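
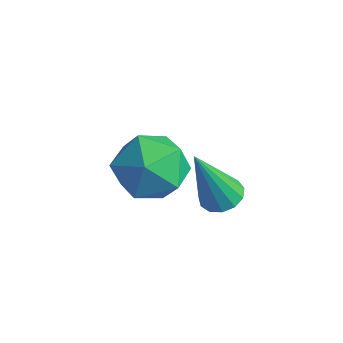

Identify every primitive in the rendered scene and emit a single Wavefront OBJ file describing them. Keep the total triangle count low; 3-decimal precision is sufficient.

v -4.548 1.08 -0.574
v -3.959 1.688 -1.392
v -2.901 0.432 0.132
v -2.312 1.04 -0.686
v -2.878 1.609 0.176
v -3.896 2.009 -0.261
v -2.964 0.111 -0.999
v -3.982 0.511 -1.436
v -2.979 1.089 -1.655
v -2.927 2.015 -0.929
v -3.933 0.105 -0.331
v -3.881 1.031 0.395
v -0.897 1.233 -0.045
v -0.347 1.452 0.1
v -1.103 0.487 1.865
v -0.572 1.701 0.173
v -0.901 1.801 0.177
v -1.228 1.721 0.11
v -1.451 1.486 -0.006
v -1.497 1.17 -0.134
v -1.353 0.875 -0.234
v -1.064 0.693 -0.274
v -0.722 0.682 -0.241
v -0.436 0.847 -0.146
v -0.296 1.134 -0.019
f 1 12 6
f 1 6 2
f 1 2 8
f 1 8 11
f 1 11 12
f 2 6 10
f 6 12 5
f 12 11 3
f 11 8 7
f 8 2 9
f 4 10 5
f 4 5 3
f 4 3 7
f 4 7 9
f 4 9 10
f 5 10 6
f 3 5 12
f 7 3 11
f 9 7 8
f 10 9 2
f 14 13 16
f 14 16 15
f 16 13 17
f 16 17 15
f 17 13 18
f 17 18 15
f 18 13 19
f 18 19 15
f 19 13 20
f 19 20 15
f 20 13 21
f 20 21 15
f 21 13 22
f 21 22 15
f 22 13 23
f 22 23 15
f 23 13 24
f 23 24 15
f 24 13 25
f 24 25 15
f 25 13 14
f 25 14 15



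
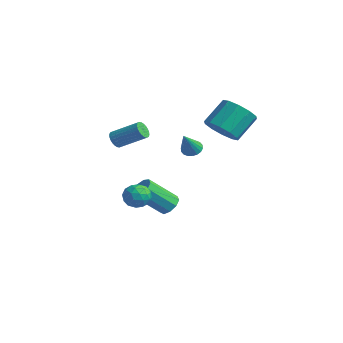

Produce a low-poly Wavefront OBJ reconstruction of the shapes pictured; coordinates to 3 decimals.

v -1.842 0.55 -2.969
v -1.258 0.168 -3.1
v -1.854 -1.232 -1.682
v -2.438 -0.85 -1.551
v -1.17 0.489 -2.747
v -1.767 -0.911 -1.328
v -1.397 0.839 -2.497
v -1.993 -0.561 -1.079
v -1.832 1.053 -2.468
v -2.428 -0.347 -1.05
v -2.271 1.032 -2.674
v -2.868 -0.368 -1.256
v -2.51 0.785 -3.018
v -3.106 -0.614 -1.599
v -2.436 0.429 -3.339
v -3.032 -0.971 -1.92
v -2.084 0.128 -3.487
v -2.68 -1.271 -2.069
v -1.619 0.026 -3.393
v -2.215 -1.374 -1.974
v 0.798 1.86 3.039
v 1.411 2.471 2.427
v 1.335 3.731 3.61
v 0.722 3.12 4.221
v 0.787 2.585 2.265
v 0.71 3.845 3.448
v 0.167 2.422 2.399
v 0.09 3.682 3.582
v -0.212 2.044 2.777
v -0.289 3.304 3.96
v -0.205 1.596 3.255
v -0.282 2.856 4.438
v 0.185 1.249 3.65
v 0.109 2.509 4.833
v 0.81 1.135 3.812
v 0.733 2.395 4.995
v 1.43 1.298 3.678
v 1.353 2.558 4.861
v 1.809 1.676 3.3
v 1.732 2.936 4.483
v 1.802 2.124 2.822
v 1.725 3.384 4.005
v -0.195 -3.904 3.541
v 0.122 -3.899 3.116
v 1.232 -3.011 3.954
v 0.915 -3.016 4.379
v 0.009 -3.728 3.084
v 1.119 -2.841 3.923
v -0.134 -3.584 3.122
v 0.976 -2.697 3.961
v -0.287 -3.489 3.224
v 0.823 -2.602 4.062
v -0.426 -3.457 3.374
v 0.684 -2.57 4.212
v -0.53 -3.493 3.549
v 0.58 -2.605 4.388
v -0.582 -3.591 3.723
v 0.528 -2.704 4.562
v -0.576 -3.737 3.869
v 0.534 -2.85 4.708
v -0.512 -3.909 3.966
v 0.598 -3.021 4.804
v -0.399 -4.079 3.997
v 0.711 -3.192 4.836
v -0.256 -4.223 3.959
v 0.854 -3.336 4.798
v -0.103 -4.318 3.858
v 1.007 -3.431 4.696
v 0.036 -4.35 3.708
v 1.146 -3.463 4.546
v 0.14 -4.315 3.532
v 1.25 -3.427 4.371
v 0.192 -4.216 3.358
v 1.302 -3.329 4.197
v 0.186 -4.07 3.212
v 1.296 -3.183 4.051
v 2.521 -1.253 3.226
v 2.962 -0.913 3.291
v 2.999 -2.107 4.454
v 2.788 -0.806 3.434
v 2.561 -0.787 3.535
v 2.326 -0.86 3.575
v 2.13 -1.011 3.547
v 2.011 -1.21 3.454
v 1.994 -1.417 3.317
v 2.08 -1.592 3.162
v 2.254 -1.699 3.019
v 2.481 -1.718 2.918
v 2.716 -1.645 2.877
v 2.912 -1.494 2.906
v 3.031 -1.295 2.998
v 3.049 -1.088 3.136
v 1.236 -3.285 -0.172
v 1.647 -3.123 0.469
v 1.373 -4.517 0.051
v 1.784 -4.355 0.692
v 1.022 -4.198 0.669
v 0.938 -3.437 0.53
v 2.082 -4.203 -0.01
v 1.998 -3.442 -0.149
v 2.17 -3.691 0.568
v 1.515 -3.687 0.988
v 1.505 -3.953 -0.468
v 0.85 -3.949 -0.048
v 1.43 -3.096 0.129
v 1.59 -4.544 0.391
v 1.143 -4.451 0.378
v 1.384 -4.356 0.754
v 1.013 -3.28 0.165
v 1.254 -3.185 0.542
v 0.887 -3.817 0.659
v 1.766 -4.455 -0.022
v 2.007 -4.36 0.355
v 1.636 -3.284 -0.234
v 1.877 -3.189 0.142
v 2.133 -3.823 -0.139
v 1.979 -3.335 0.564
v 2.059 -4.058 0.695
v 2.234 -3.969 0.282
v 2.185 -3.522 0.201
v 1.594 -3.333 0.81
v 1.674 -4.056 0.942
v 1.226 -3.964 0.928
v 1.177 -3.517 0.847
v 1.901 -3.666 0.869
v 1.346 -3.584 -0.422
v 1.426 -4.307 -0.29
v 1.843 -4.123 -0.327
v 1.794 -3.676 -0.408
v 0.961 -3.582 -0.175
v 1.041 -4.305 -0.044
v 0.835 -4.118 0.319
v 0.786 -3.671 0.238
v 1.119 -3.974 -0.349
f 2 1 5
f 2 5 3
f 3 5 6
f 3 6 4
f 5 1 7
f 5 7 6
f 6 7 8
f 6 8 4
f 7 1 9
f 7 9 8
f 8 9 10
f 8 10 4
f 9 1 11
f 9 11 10
f 10 11 12
f 10 12 4
f 11 1 13
f 11 13 12
f 12 13 14
f 12 14 4
f 13 1 15
f 13 15 14
f 14 15 16
f 14 16 4
f 15 1 17
f 15 17 16
f 16 17 18
f 16 18 4
f 17 1 19
f 17 19 18
f 18 19 20
f 18 20 4
f 19 1 2
f 19 2 20
f 20 2 3
f 20 3 4
f 22 21 25
f 22 25 23
f 23 25 26
f 23 26 24
f 25 21 27
f 25 27 26
f 26 27 28
f 26 28 24
f 27 21 29
f 27 29 28
f 28 29 30
f 28 30 24
f 29 21 31
f 29 31 30
f 30 31 32
f 30 32 24
f 31 21 33
f 31 33 32
f 32 33 34
f 32 34 24
f 33 21 35
f 33 35 34
f 34 35 36
f 34 36 24
f 35 21 37
f 35 37 36
f 36 37 38
f 36 38 24
f 37 21 39
f 37 39 38
f 38 39 40
f 38 40 24
f 39 21 41
f 39 41 40
f 40 41 42
f 40 42 24
f 41 21 22
f 41 22 42
f 42 22 23
f 42 23 24
f 44 43 47
f 44 47 45
f 45 47 48
f 45 48 46
f 47 43 49
f 47 49 48
f 48 49 50
f 48 50 46
f 49 43 51
f 49 51 50
f 50 51 52
f 50 52 46
f 51 43 53
f 51 53 52
f 52 53 54
f 52 54 46
f 53 43 55
f 53 55 54
f 54 55 56
f 54 56 46
f 55 43 57
f 55 57 56
f 56 57 58
f 56 58 46
f 57 43 59
f 57 59 58
f 58 59 60
f 58 60 46
f 59 43 61
f 59 61 60
f 60 61 62
f 60 62 46
f 61 43 63
f 61 63 62
f 62 63 64
f 62 64 46
f 63 43 65
f 63 65 64
f 64 65 66
f 64 66 46
f 65 43 67
f 65 67 66
f 66 67 68
f 66 68 46
f 67 43 69
f 67 69 68
f 68 69 70
f 68 70 46
f 69 43 71
f 69 71 70
f 70 71 72
f 70 72 46
f 71 43 73
f 71 73 72
f 72 73 74
f 72 74 46
f 73 43 75
f 73 75 74
f 74 75 76
f 74 76 46
f 75 43 44
f 75 44 76
f 76 44 45
f 76 45 46
f 78 77 80
f 78 80 79
f 80 77 81
f 80 81 79
f 81 77 82
f 81 82 79
f 82 77 83
f 82 83 79
f 83 77 84
f 83 84 79
f 84 77 85
f 84 85 79
f 85 77 86
f 85 86 79
f 86 77 87
f 86 87 79
f 87 77 88
f 87 88 79
f 88 77 89
f 88 89 79
f 89 77 90
f 89 90 79
f 90 77 91
f 90 91 79
f 91 77 92
f 91 92 79
f 92 77 78
f 92 78 79
f 93 130 109
f 130 104 133
f 109 133 98
f 130 133 109
f 93 109 105
f 109 98 110
f 105 110 94
f 109 110 105
f 93 105 114
f 105 94 115
f 114 115 100
f 105 115 114
f 93 114 126
f 114 100 129
f 126 129 103
f 114 129 126
f 93 126 130
f 126 103 134
f 130 134 104
f 126 134 130
f 94 110 121
f 110 98 124
f 121 124 102
f 110 124 121
f 98 133 111
f 133 104 132
f 111 132 97
f 133 132 111
f 104 134 131
f 134 103 127
f 131 127 95
f 134 127 131
f 103 129 128
f 129 100 116
f 128 116 99
f 129 116 128
f 100 115 120
f 115 94 117
f 120 117 101
f 115 117 120
f 96 122 108
f 122 102 123
f 108 123 97
f 122 123 108
f 96 108 106
f 108 97 107
f 106 107 95
f 108 107 106
f 96 106 113
f 106 95 112
f 113 112 99
f 106 112 113
f 96 113 118
f 113 99 119
f 118 119 101
f 113 119 118
f 96 118 122
f 118 101 125
f 122 125 102
f 118 125 122
f 97 123 111
f 123 102 124
f 111 124 98
f 123 124 111
f 95 107 131
f 107 97 132
f 131 132 104
f 107 132 131
f 99 112 128
f 112 95 127
f 128 127 103
f 112 127 128
f 101 119 120
f 119 99 116
f 120 116 100
f 119 116 120
f 102 125 121
f 125 101 117
f 121 117 94
f 125 117 121



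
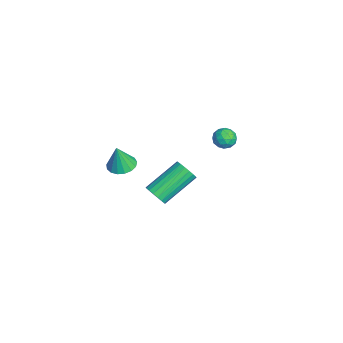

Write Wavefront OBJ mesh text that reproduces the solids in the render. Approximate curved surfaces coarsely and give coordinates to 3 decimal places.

v -2.958 -3.714 -1.949
v -2.329 -3.269 -1.947
v -2.782 -3.966 -0.531
v -2.604 -3.035 -1.872
v -2.959 -2.956 -1.814
v -3.314 -3.051 -1.787
v -3.588 -3.298 -1.797
v -3.717 -3.641 -1.842
v -3.672 -4 -1.911
v -3.463 -4.294 -1.989
v -3.139 -4.455 -2.058
v -2.773 -4.446 -2.101
v -2.449 -4.27 -2.11
v -2.242 -3.966 -2.082
v -2.199 -3.605 -2.023
v -2.31 1.74 0.541
v -1.781 1.645 0.89
v -2.179 0.815 0.09
v -1.65 0.72 0.439
v -2.225 0.722 0.723
v -2.306 1.295 1.002
v -1.654 1.165 -0.022
v -1.735 1.738 0.257
v -1.375 1.29 0.543
v -1.728 1.016 1.003
v -2.232 1.444 -0.023
v -2.585 1.17 0.437
v -2.057 1.774 0.755
v -1.903 0.686 0.225
v -2.241 0.688 0.392
v -1.93 0.632 0.597
v -2.366 1.568 0.82
v -2.054 1.512 1.026
v -2.316 0.97 0.928
v -1.906 0.948 -0.046
v -1.594 0.892 0.16
v -2.03 1.828 0.383
v -1.719 1.772 0.588
v -1.644 1.49 0.052
v -1.507 1.509 0.756
v -1.431 0.965 0.491
v -1.433 1.227 0.22
v -1.48 1.564 0.384
v -1.715 1.348 1.026
v -1.638 0.804 0.762
v -1.976 0.806 0.928
v -2.024 1.142 1.092
v -1.477 1.139 0.822
v -2.322 1.656 0.218
v -2.245 1.112 -0.046
v -1.936 1.318 -0.112
v -1.984 1.654 0.052
v -2.529 1.495 0.489
v -2.453 0.951 0.224
v -2.48 0.896 0.596
v -2.527 1.233 0.76
v -2.483 1.321 0.158
v 3.627 -2.552 1.201
v 3.793 -2.832 1.729
v 2.959 -1.327 2.787
v 2.793 -1.048 2.259
v 4.011 -2.671 1.673
v 3.177 -1.167 2.731
v 4.153 -2.488 1.523
v 3.319 -0.983 2.582
v 4.19 -2.317 1.31
v 3.356 -0.812 2.368
v 4.116 -2.193 1.075
v 3.282 -0.688 2.133
v 3.945 -2.14 0.865
v 3.111 -0.635 1.923
v 3.711 -2.168 0.721
v 2.877 -0.664 1.78
v 3.461 -2.273 0.673
v 2.627 -0.768 1.731
v 3.243 -2.433 0.729
v 2.409 -0.929 1.787
v 3.101 -2.617 0.878
v 2.267 -1.112 1.937
v 3.064 -2.788 1.092
v 2.23 -1.283 2.15
v 3.138 -2.912 1.327
v 2.304 -1.407 2.385
v 3.309 -2.965 1.537
v 2.475 -1.46 2.595
v 3.543 -2.936 1.68
v 2.709 -1.432 2.739
f 2 1 4
f 2 4 3
f 4 1 5
f 4 5 3
f 5 1 6
f 5 6 3
f 6 1 7
f 6 7 3
f 7 1 8
f 7 8 3
f 8 1 9
f 8 9 3
f 9 1 10
f 9 10 3
f 10 1 11
f 10 11 3
f 11 1 12
f 11 12 3
f 12 1 13
f 12 13 3
f 13 1 14
f 13 14 3
f 14 1 15
f 14 15 3
f 15 1 2
f 15 2 3
f 16 53 32
f 53 27 56
f 32 56 21
f 53 56 32
f 16 32 28
f 32 21 33
f 28 33 17
f 32 33 28
f 16 28 37
f 28 17 38
f 37 38 23
f 28 38 37
f 16 37 49
f 37 23 52
f 49 52 26
f 37 52 49
f 16 49 53
f 49 26 57
f 53 57 27
f 49 57 53
f 17 33 44
f 33 21 47
f 44 47 25
f 33 47 44
f 21 56 34
f 56 27 55
f 34 55 20
f 56 55 34
f 27 57 54
f 57 26 50
f 54 50 18
f 57 50 54
f 26 52 51
f 52 23 39
f 51 39 22
f 52 39 51
f 23 38 43
f 38 17 40
f 43 40 24
f 38 40 43
f 19 45 31
f 45 25 46
f 31 46 20
f 45 46 31
f 19 31 29
f 31 20 30
f 29 30 18
f 31 30 29
f 19 29 36
f 29 18 35
f 36 35 22
f 29 35 36
f 19 36 41
f 36 22 42
f 41 42 24
f 36 42 41
f 19 41 45
f 41 24 48
f 45 48 25
f 41 48 45
f 20 46 34
f 46 25 47
f 34 47 21
f 46 47 34
f 18 30 54
f 30 20 55
f 54 55 27
f 30 55 54
f 22 35 51
f 35 18 50
f 51 50 26
f 35 50 51
f 24 42 43
f 42 22 39
f 43 39 23
f 42 39 43
f 25 48 44
f 48 24 40
f 44 40 17
f 48 40 44
f 59 58 62
f 59 62 60
f 60 62 63
f 60 63 61
f 62 58 64
f 62 64 63
f 63 64 65
f 63 65 61
f 64 58 66
f 64 66 65
f 65 66 67
f 65 67 61
f 66 58 68
f 66 68 67
f 67 68 69
f 67 69 61
f 68 58 70
f 68 70 69
f 69 70 71
f 69 71 61
f 70 58 72
f 70 72 71
f 71 72 73
f 71 73 61
f 72 58 74
f 72 74 73
f 73 74 75
f 73 75 61
f 74 58 76
f 74 76 75
f 75 76 77
f 75 77 61
f 76 58 78
f 76 78 77
f 77 78 79
f 77 79 61
f 78 58 80
f 78 80 79
f 79 80 81
f 79 81 61
f 80 58 82
f 80 82 81
f 81 82 83
f 81 83 61
f 82 58 84
f 82 84 83
f 83 84 85
f 83 85 61
f 84 58 86
f 84 86 85
f 85 86 87
f 85 87 61
f 86 58 59
f 86 59 87
f 87 59 60
f 87 60 61



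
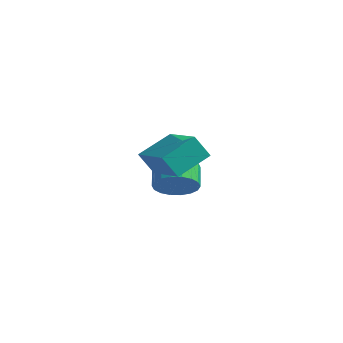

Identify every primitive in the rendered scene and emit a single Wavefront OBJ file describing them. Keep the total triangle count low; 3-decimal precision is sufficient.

v 2.657 -1.07 0.123
v 4.531 -1.835 0.817
v 2.976 0.323 0.795
v 4.85 -0.441 1.49
v 3.13 -0.739 -0.79
v 5.004 -1.503 -0.095
v 3.449 0.655 -0.117
v 5.323 -0.11 0.577
v 0.783 3.087 -3.704
v 1.587 3.5 -3.38
v 0.981 4.186 -2.752
v 0.177 3.773 -3.076
v 1.492 3.733 -3.726
v 0.887 4.419 -3.098
v 1.258 3.838 -4.067
v 0.652 4.524 -3.439
v 0.929 3.795 -4.336
v 0.323 4.481 -3.708
v 0.571 3.611 -4.48
v -0.035 4.297 -3.852
v 0.255 3.323 -4.471
v -0.35 4.009 -3.843
v 0.044 2.989 -4.309
v -0.562 3.675 -3.681
v -0.021 2.674 -4.028
v -0.627 3.36 -3.4
v 0.073 2.441 -3.682
v -0.532 3.127 -3.054
v 0.308 2.336 -3.341
v -0.298 3.022 -2.713
v 0.637 2.379 -3.072
v 0.031 3.065 -2.444
v 0.995 2.563 -2.928
v 0.389 3.249 -2.3
v 1.31 2.851 -2.937
v 0.705 3.537 -2.309
v 1.522 3.185 -3.099
v 0.916 3.871 -2.471
f 2 4 1
f 5 2 1
f 1 4 3
f 3 5 1
f 2 8 4
f 6 2 5
f 6 8 2
f 4 8 3
f 7 5 3
f 3 8 7
f 7 6 5
f 8 6 7
f 10 9 13
f 10 13 11
f 11 13 14
f 11 14 12
f 13 9 15
f 13 15 14
f 14 15 16
f 14 16 12
f 15 9 17
f 15 17 16
f 16 17 18
f 16 18 12
f 17 9 19
f 17 19 18
f 18 19 20
f 18 20 12
f 19 9 21
f 19 21 20
f 20 21 22
f 20 22 12
f 21 9 23
f 21 23 22
f 22 23 24
f 22 24 12
f 23 9 25
f 23 25 24
f 24 25 26
f 24 26 12
f 25 9 27
f 25 27 26
f 26 27 28
f 26 28 12
f 27 9 29
f 27 29 28
f 28 29 30
f 28 30 12
f 29 9 31
f 29 31 30
f 30 31 32
f 30 32 12
f 31 9 33
f 31 33 32
f 32 33 34
f 32 34 12
f 33 9 35
f 33 35 34
f 34 35 36
f 34 36 12
f 35 9 37
f 35 37 36
f 36 37 38
f 36 38 12
f 37 9 10
f 37 10 38
f 38 10 11
f 38 11 12



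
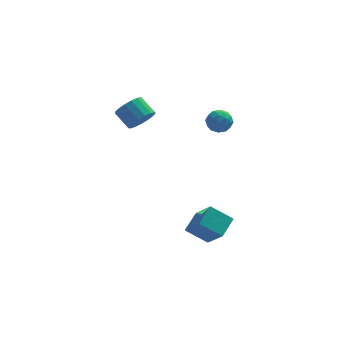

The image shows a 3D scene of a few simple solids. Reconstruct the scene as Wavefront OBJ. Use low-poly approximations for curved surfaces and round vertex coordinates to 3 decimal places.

v -0.919 3.008 0.67
v -0.205 3.092 1.26
v -0.926 3.895 2.02
v -1.641 3.812 1.43
v -0.143 3.423 0.969
v -0.864 4.226 1.729
v -0.258 3.659 0.61
v -0.979 4.462 1.37
v -0.525 3.746 0.265
v -1.246 4.55 1.024
v -0.882 3.665 0.012
v -1.603 4.468 0.772
v -1.248 3.432 -0.09
v -1.969 4.236 0.67
v -1.538 3.103 -0.017
v -2.26 3.906 0.742
v -1.687 2.752 0.212
v -2.408 3.555 0.972
v -1.66 2.46 0.547
v -2.381 3.263 1.307
v -1.463 2.293 0.91
v -2.185 3.096 1.67
v -1.142 2.29 1.218
v -1.863 3.094 1.978
v -0.77 2.452 1.4
v -1.491 3.255 2.16
v -0.432 2.741 1.415
v -1.153 3.544 2.175
v 1.029 -3.071 -4.29
v 1.697 -4.323 -2.867
v 1.708 -2.029 -3.691
v 2.375 -3.282 -2.268
v 2.245 -3.378 -5.132
v 2.912 -4.631 -3.709
v 2.923 -2.337 -4.533
v 3.591 -3.589 -3.11
v 3.198 1.017 1.233
v 3.868 0.902 1.673
v 2.492 0.398 2.147
v 3.162 0.283 2.587
v 2.859 1.029 2.498
v 3.295 1.411 1.933
v 3.065 -0.111 1.887
v 3.501 0.271 1.322
v 3.786 0.205 2.077
v 3.659 0.909 2.455
v 2.701 0.391 1.365
v 2.574 1.095 1.743
v 3.595 1.013 1.373
v 2.765 0.287 2.447
v 2.587 0.725 2.395
v 2.981 0.657 2.654
v 3.258 1.313 1.526
v 3.652 1.245 1.784
v 3.059 1.32 2.27
v 2.708 0.055 2.036
v 3.102 -0.013 2.294
v 3.379 0.643 1.166
v 3.773 0.575 1.425
v 3.301 -0.02 1.55
v 3.94 0.536 1.868
v 3.525 0.173 2.406
v 3.468 -0.059 1.994
v 3.725 0.166 1.662
v 3.866 0.95 2.091
v 3.451 0.587 2.628
v 3.273 1.025 2.576
v 3.529 1.25 2.244
v 3.817 0.541 2.328
v 2.909 0.713 1.192
v 2.494 0.35 1.729
v 2.831 0.05 1.576
v 3.087 0.275 1.244
v 2.835 1.127 1.414
v 2.42 0.764 1.952
v 2.635 1.134 2.158
v 2.892 1.359 1.826
v 2.543 0.759 1.492
f 2 1 5
f 2 5 3
f 3 5 6
f 3 6 4
f 5 1 7
f 5 7 6
f 6 7 8
f 6 8 4
f 7 1 9
f 7 9 8
f 8 9 10
f 8 10 4
f 9 1 11
f 9 11 10
f 10 11 12
f 10 12 4
f 11 1 13
f 11 13 12
f 12 13 14
f 12 14 4
f 13 1 15
f 13 15 14
f 14 15 16
f 14 16 4
f 15 1 17
f 15 17 16
f 16 17 18
f 16 18 4
f 17 1 19
f 17 19 18
f 18 19 20
f 18 20 4
f 19 1 21
f 19 21 20
f 20 21 22
f 20 22 4
f 21 1 23
f 21 23 22
f 22 23 24
f 22 24 4
f 23 1 25
f 23 25 24
f 24 25 26
f 24 26 4
f 25 1 27
f 25 27 26
f 26 27 28
f 26 28 4
f 27 1 2
f 27 2 28
f 28 2 3
f 28 3 4
f 30 32 29
f 33 30 29
f 29 32 31
f 31 33 29
f 30 36 32
f 34 30 33
f 34 36 30
f 32 36 31
f 35 33 31
f 31 36 35
f 35 34 33
f 36 34 35
f 37 74 53
f 74 48 77
f 53 77 42
f 74 77 53
f 37 53 49
f 53 42 54
f 49 54 38
f 53 54 49
f 37 49 58
f 49 38 59
f 58 59 44
f 49 59 58
f 37 58 70
f 58 44 73
f 70 73 47
f 58 73 70
f 37 70 74
f 70 47 78
f 74 78 48
f 70 78 74
f 38 54 65
f 54 42 68
f 65 68 46
f 54 68 65
f 42 77 55
f 77 48 76
f 55 76 41
f 77 76 55
f 48 78 75
f 78 47 71
f 75 71 39
f 78 71 75
f 47 73 72
f 73 44 60
f 72 60 43
f 73 60 72
f 44 59 64
f 59 38 61
f 64 61 45
f 59 61 64
f 40 66 52
f 66 46 67
f 52 67 41
f 66 67 52
f 40 52 50
f 52 41 51
f 50 51 39
f 52 51 50
f 40 50 57
f 50 39 56
f 57 56 43
f 50 56 57
f 40 57 62
f 57 43 63
f 62 63 45
f 57 63 62
f 40 62 66
f 62 45 69
f 66 69 46
f 62 69 66
f 41 67 55
f 67 46 68
f 55 68 42
f 67 68 55
f 39 51 75
f 51 41 76
f 75 76 48
f 51 76 75
f 43 56 72
f 56 39 71
f 72 71 47
f 56 71 72
f 45 63 64
f 63 43 60
f 64 60 44
f 63 60 64
f 46 69 65
f 69 45 61
f 65 61 38
f 69 61 65



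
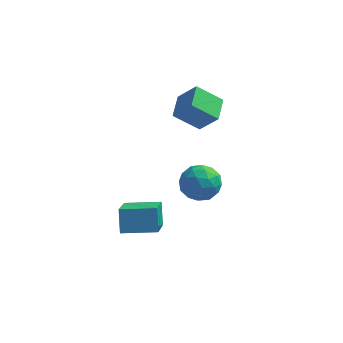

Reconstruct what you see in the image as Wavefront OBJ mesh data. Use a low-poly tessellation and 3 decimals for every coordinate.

v 0.603 -1.52 0.672
v 1.371 -2.058 0.986
v -0.191 -2.862 0.314
v 0.577 -3.4 0.628
v 0.035 -2.887 1.276
v 0.525 -2.058 1.497
v 0.655 -2.862 -0.197
v 1.145 -2.033 0.024
v 1.403 -2.887 0.448
v 1.019 -2.903 1.359
v 0.161 -2.017 -0.059
v -0.223 -2.033 0.852
v 1.056 -1.671 0.86
v 0.124 -3.249 0.44
v -0.195 -2.948 0.821
v 0.256 -3.264 1.005
v 0.559 -1.672 1.161
v 1.011 -1.988 1.345
v 0.225 -2.475 1.516
v 0.169 -2.932 -0.045
v 0.621 -3.248 0.139
v 0.924 -1.656 0.295
v 1.375 -1.972 0.479
v 0.955 -2.445 -0.216
v 1.527 -2.475 0.729
v 1.06 -3.263 0.519
v 1.106 -2.947 0.033
v 1.394 -2.46 0.163
v 1.301 -2.484 1.264
v 0.835 -3.273 1.054
v 0.516 -2.972 1.435
v 0.804 -2.484 1.565
v 1.32 -2.971 0.948
v 0.345 -1.647 0.246
v -0.121 -2.436 0.036
v 0.376 -2.436 -0.265
v 0.664 -1.948 -0.135
v 0.12 -1.657 0.781
v -0.347 -2.445 0.571
v -0.214 -2.46 1.137
v 0.074 -1.973 1.267
v -0.14 -1.949 0.352
v -0.036 0.222 1.966
v -1.182 -0.052 2.894
v -0.093 1.476 2.265
v -1.239 1.202 3.193
v 0.839 0.018 2.987
v -0.307 -0.256 3.915
v 0.782 1.272 3.286
v -0.364 0.998 4.214
v -2.759 -2.453 -3.07
v -2.524 -4.26 -1.875
v -2.971 -1.804 -2.047
v -2.736 -3.611 -0.852
v -1.144 -2.149 -2.928
v -0.909 -3.956 -1.733
v -1.356 -1.5 -1.905
v -1.121 -3.307 -0.71
f 1 38 17
f 38 12 41
f 17 41 6
f 38 41 17
f 1 17 13
f 17 6 18
f 13 18 2
f 17 18 13
f 1 13 22
f 13 2 23
f 22 23 8
f 13 23 22
f 1 22 34
f 22 8 37
f 34 37 11
f 22 37 34
f 1 34 38
f 34 11 42
f 38 42 12
f 34 42 38
f 2 18 29
f 18 6 32
f 29 32 10
f 18 32 29
f 6 41 19
f 41 12 40
f 19 40 5
f 41 40 19
f 12 42 39
f 42 11 35
f 39 35 3
f 42 35 39
f 11 37 36
f 37 8 24
f 36 24 7
f 37 24 36
f 8 23 28
f 23 2 25
f 28 25 9
f 23 25 28
f 4 30 16
f 30 10 31
f 16 31 5
f 30 31 16
f 4 16 14
f 16 5 15
f 14 15 3
f 16 15 14
f 4 14 21
f 14 3 20
f 21 20 7
f 14 20 21
f 4 21 26
f 21 7 27
f 26 27 9
f 21 27 26
f 4 26 30
f 26 9 33
f 30 33 10
f 26 33 30
f 5 31 19
f 31 10 32
f 19 32 6
f 31 32 19
f 3 15 39
f 15 5 40
f 39 40 12
f 15 40 39
f 7 20 36
f 20 3 35
f 36 35 11
f 20 35 36
f 9 27 28
f 27 7 24
f 28 24 8
f 27 24 28
f 10 33 29
f 33 9 25
f 29 25 2
f 33 25 29
f 44 46 43
f 47 44 43
f 43 46 45
f 45 47 43
f 44 50 46
f 48 44 47
f 48 50 44
f 46 50 45
f 49 47 45
f 45 50 49
f 49 48 47
f 50 48 49
f 52 54 51
f 55 52 51
f 51 54 53
f 53 55 51
f 52 58 54
f 56 52 55
f 56 58 52
f 54 58 53
f 57 55 53
f 53 58 57
f 57 56 55
f 58 56 57



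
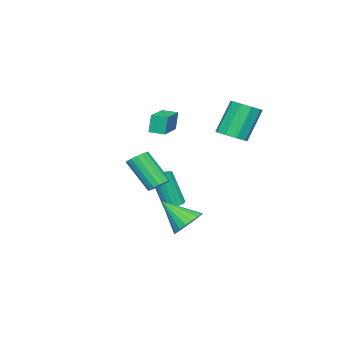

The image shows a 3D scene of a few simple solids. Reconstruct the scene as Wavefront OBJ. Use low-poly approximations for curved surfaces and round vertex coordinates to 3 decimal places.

v 3.07 1.302 -1.751
v 3.696 0.886 -2.316
v 3.27 -0.142 -0.469
v 3.936 1.132 -2.076
v 4.004 1.411 -1.772
v 3.887 1.669 -1.464
v 3.608 1.853 -1.213
v 3.223 1.929 -1.068
v 2.808 1.88 -1.058
v 2.445 1.717 -1.185
v 2.205 1.471 -1.425
v 2.137 1.192 -1.729
v 2.254 0.934 -2.037
v 2.532 0.75 -2.289
v 2.918 0.674 -2.434
v 3.333 0.723 -2.443
v 0.736 -1.94 -0.645
v 1.208 -2.303 -0.929
v 1.137 -3.703 0.741
v 0.664 -3.34 1.025
v 1.368 -2.097 -0.75
v 1.296 -3.498 0.92
v 1.383 -1.856 -0.546
v 1.311 -3.256 1.123
v 1.25 -1.634 -0.366
v 1.178 -3.034 1.303
v 0.999 -1.482 -0.249
v 0.927 -2.882 1.42
v 0.688 -1.435 -0.223
v 0.616 -2.835 1.446
v 0.387 -1.503 -0.293
v 0.316 -2.903 1.376
v 0.167 -1.672 -0.444
v 0.095 -3.072 1.225
v 0.077 -1.902 -0.641
v 0.005 -3.302 1.028
v 0.138 -2.141 -0.839
v 0.066 -3.541 0.83
v 0.336 -2.333 -0.992
v 0.264 -3.734 0.677
v 0.625 -2.436 -1.066
v 0.554 -3.836 0.604
v 0.94 -2.425 -1.043
v 0.868 -3.825 0.626
v -2.694 -4.201 2
v -2.866 -4.155 3.136
v -2.938 -3.348 1.929
v -3.11 -3.302 3.065
v -0.87 -3.658 2.255
v -1.042 -3.612 3.391
v -1.114 -2.805 2.184
v -1.286 -2.759 3.32
v -1.751 0.762 2.544
v -1.115 0.308 2.928
v -2.053 0.624 4.859
v -2.689 1.078 4.476
v -0.968 0.884 2.905
v -1.907 1.2 4.836
v -1.188 1.403 2.713
v -2.126 1.719 4.644
v -1.671 1.622 2.443
v -2.609 1.938 4.374
v -2.191 1.439 2.22
v -3.129 1.755 4.151
v -2.506 0.938 2.149
v -3.444 1.254 4.08
v -2.467 0.356 2.263
v -3.405 0.672 4.194
v -2.093 -0.037 2.509
v -3.031 0.279 4.44
v -1.559 -0.056 2.771
v -2.498 0.26 4.702
v -2.475 -3.12 -3.367
v -1.963 -2.815 -3.298
v -1.813 -3.535 -1.225
v -2.325 -3.84 -1.293
v -2.148 -2.638 -3.223
v -1.998 -3.358 -1.15
v -2.398 -2.556 -3.176
v -2.248 -3.277 -1.103
v -2.663 -2.586 -3.167
v -2.513 -3.307 -1.094
v -2.891 -2.722 -3.198
v -2.741 -3.442 -1.125
v -3.037 -2.936 -3.262
v -2.886 -3.657 -1.189
v -3.071 -3.187 -3.347
v -2.921 -3.908 -1.274
v -2.987 -3.425 -3.435
v -2.837 -4.145 -1.362
v -2.802 -3.602 -3.51
v -2.652 -4.322 -1.437
v -2.552 -3.683 -3.557
v -2.402 -4.404 -1.484
v -2.287 -3.653 -3.566
v -2.137 -4.374 -1.493
v -2.059 -3.518 -3.535
v -1.909 -4.238 -1.462
v -1.914 -3.303 -3.471
v -1.763 -4.024 -1.398
v -1.879 -3.052 -3.386
v -1.729 -3.773 -1.313
f 2 1 4
f 2 4 3
f 4 1 5
f 4 5 3
f 5 1 6
f 5 6 3
f 6 1 7
f 6 7 3
f 7 1 8
f 7 8 3
f 8 1 9
f 8 9 3
f 9 1 10
f 9 10 3
f 10 1 11
f 10 11 3
f 11 1 12
f 11 12 3
f 12 1 13
f 12 13 3
f 13 1 14
f 13 14 3
f 14 1 15
f 14 15 3
f 15 1 16
f 15 16 3
f 16 1 2
f 16 2 3
f 18 17 21
f 18 21 19
f 19 21 22
f 19 22 20
f 21 17 23
f 21 23 22
f 22 23 24
f 22 24 20
f 23 17 25
f 23 25 24
f 24 25 26
f 24 26 20
f 25 17 27
f 25 27 26
f 26 27 28
f 26 28 20
f 27 17 29
f 27 29 28
f 28 29 30
f 28 30 20
f 29 17 31
f 29 31 30
f 30 31 32
f 30 32 20
f 31 17 33
f 31 33 32
f 32 33 34
f 32 34 20
f 33 17 35
f 33 35 34
f 34 35 36
f 34 36 20
f 35 17 37
f 35 37 36
f 36 37 38
f 36 38 20
f 37 17 39
f 37 39 38
f 38 39 40
f 38 40 20
f 39 17 41
f 39 41 40
f 40 41 42
f 40 42 20
f 41 17 43
f 41 43 42
f 42 43 44
f 42 44 20
f 43 17 18
f 43 18 44
f 44 18 19
f 44 19 20
f 46 48 45
f 49 46 45
f 45 48 47
f 47 49 45
f 46 52 48
f 50 46 49
f 50 52 46
f 48 52 47
f 51 49 47
f 47 52 51
f 51 50 49
f 52 50 51
f 54 53 57
f 54 57 55
f 55 57 58
f 55 58 56
f 57 53 59
f 57 59 58
f 58 59 60
f 58 60 56
f 59 53 61
f 59 61 60
f 60 61 62
f 60 62 56
f 61 53 63
f 61 63 62
f 62 63 64
f 62 64 56
f 63 53 65
f 63 65 64
f 64 65 66
f 64 66 56
f 65 53 67
f 65 67 66
f 66 67 68
f 66 68 56
f 67 53 69
f 67 69 68
f 68 69 70
f 68 70 56
f 69 53 71
f 69 71 70
f 70 71 72
f 70 72 56
f 71 53 54
f 71 54 72
f 72 54 55
f 72 55 56
f 74 73 77
f 74 77 75
f 75 77 78
f 75 78 76
f 77 73 79
f 77 79 78
f 78 79 80
f 78 80 76
f 79 73 81
f 79 81 80
f 80 81 82
f 80 82 76
f 81 73 83
f 81 83 82
f 82 83 84
f 82 84 76
f 83 73 85
f 83 85 84
f 84 85 86
f 84 86 76
f 85 73 87
f 85 87 86
f 86 87 88
f 86 88 76
f 87 73 89
f 87 89 88
f 88 89 90
f 88 90 76
f 89 73 91
f 89 91 90
f 90 91 92
f 90 92 76
f 91 73 93
f 91 93 92
f 92 93 94
f 92 94 76
f 93 73 95
f 93 95 94
f 94 95 96
f 94 96 76
f 95 73 97
f 95 97 96
f 96 97 98
f 96 98 76
f 97 73 99
f 97 99 98
f 98 99 100
f 98 100 76
f 99 73 101
f 99 101 100
f 100 101 102
f 100 102 76
f 101 73 74
f 101 74 102
f 102 74 75
f 102 75 76



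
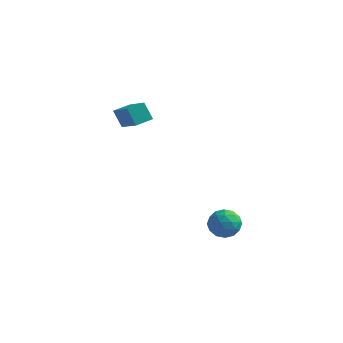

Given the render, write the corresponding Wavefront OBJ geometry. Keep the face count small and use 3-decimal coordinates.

v -3.138 -2.639 3.371
v -3.688 -2.483 4.31
v -4.434 -1.609 2.439
v -4.985 -1.452 3.379
v -2.615 -1.828 3.541
v -3.166 -1.671 4.481
v -3.912 -0.797 2.61
v -4.462 -0.641 3.549
v 0.549 -1.47 -3.015
v 1.047 -1.421 -2.249
v 1.553 -2.379 -3.611
v 2.051 -2.33 -2.845
v 1.246 -2.764 -2.84
v 0.625 -2.202 -2.472
v 1.975 -1.598 -3.388
v 1.354 -1.036 -3.02
v 1.928 -1.501 -2.48
v 1.477 -2.221 -2.141
v 1.123 -1.579 -3.719
v 0.672 -2.299 -3.38
v 0.71 -1.366 -2.58
v 1.89 -2.434 -3.28
v 1.417 -2.689 -3.277
v 1.71 -2.661 -2.827
v 0.462 -1.824 -2.711
v 0.754 -1.796 -2.26
v 0.871 -2.585 -2.608
v 1.846 -2.004 -3.6
v 2.138 -1.976 -3.149
v 0.89 -1.139 -3.033
v 1.183 -1.111 -2.583
v 1.729 -1.215 -3.252
v 1.52 -1.384 -2.265
v 2.111 -1.918 -2.615
v 2.066 -1.488 -2.935
v 1.701 -1.158 -2.718
v 1.255 -1.807 -2.066
v 1.846 -2.342 -2.416
v 1.372 -2.596 -2.413
v 1.007 -2.266 -2.197
v 1.774 -1.854 -2.202
v 0.754 -1.458 -3.444
v 1.345 -1.993 -3.794
v 1.593 -1.534 -3.663
v 1.228 -1.204 -3.447
v 0.489 -1.882 -3.245
v 1.08 -2.416 -3.595
v 0.899 -2.642 -3.142
v 0.534 -2.312 -2.925
v 0.826 -1.946 -3.658
f 2 4 1
f 5 2 1
f 1 4 3
f 3 5 1
f 2 8 4
f 6 2 5
f 6 8 2
f 4 8 3
f 7 5 3
f 3 8 7
f 7 6 5
f 8 6 7
f 9 46 25
f 46 20 49
f 25 49 14
f 46 49 25
f 9 25 21
f 25 14 26
f 21 26 10
f 25 26 21
f 9 21 30
f 21 10 31
f 30 31 16
f 21 31 30
f 9 30 42
f 30 16 45
f 42 45 19
f 30 45 42
f 9 42 46
f 42 19 50
f 46 50 20
f 42 50 46
f 10 26 37
f 26 14 40
f 37 40 18
f 26 40 37
f 14 49 27
f 49 20 48
f 27 48 13
f 49 48 27
f 20 50 47
f 50 19 43
f 47 43 11
f 50 43 47
f 19 45 44
f 45 16 32
f 44 32 15
f 45 32 44
f 16 31 36
f 31 10 33
f 36 33 17
f 31 33 36
f 12 38 24
f 38 18 39
f 24 39 13
f 38 39 24
f 12 24 22
f 24 13 23
f 22 23 11
f 24 23 22
f 12 22 29
f 22 11 28
f 29 28 15
f 22 28 29
f 12 29 34
f 29 15 35
f 34 35 17
f 29 35 34
f 12 34 38
f 34 17 41
f 38 41 18
f 34 41 38
f 13 39 27
f 39 18 40
f 27 40 14
f 39 40 27
f 11 23 47
f 23 13 48
f 47 48 20
f 23 48 47
f 15 28 44
f 28 11 43
f 44 43 19
f 28 43 44
f 17 35 36
f 35 15 32
f 36 32 16
f 35 32 36
f 18 41 37
f 41 17 33
f 37 33 10
f 41 33 37



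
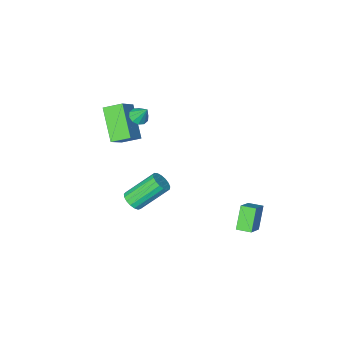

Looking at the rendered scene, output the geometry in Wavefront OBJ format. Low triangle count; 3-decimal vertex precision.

v 4.659 1.88 -0.324
v 4.94 1.539 0.097
v 3.602 2.1 1.445
v 3.321 2.44 1.024
v 5.071 1.799 0.119
v 3.733 2.36 1.466
v 5.107 2.078 0.039
v 3.77 2.638 1.387
v 5.041 2.311 -0.124
v 3.703 2.871 1.224
v 4.887 2.445 -0.332
v 3.55 3.006 1.016
v 4.681 2.45 -0.539
v 3.344 3.011 0.809
v 4.47 2.324 -0.696
v 3.132 2.885 0.652
v 4.302 2.097 -0.768
v 2.964 2.657 0.579
v 4.216 1.819 -0.739
v 2.878 2.38 0.609
v 4.231 1.556 -0.614
v 2.893 2.116 0.734
v 4.344 1.367 -0.423
v 3.007 1.927 0.925
v 4.53 1.295 -0.209
v 3.192 1.855 1.139
v 4.745 1.357 -0.021
v 3.407 1.918 1.326
v 2.607 -0.877 3.293
v 2.889 -0.465 3.087
v 2.433 -0.323 4.167
v 2.569 -0.425 2.999
v 2.264 -0.558 3.023
v 2.09 -0.813 3.15
v 2.113 -1.092 3.331
v 2.325 -1.289 3.498
v 2.644 -1.329 3.586
v 2.949 -1.196 3.562
v 3.123 -0.941 3.435
v 3.1 -0.662 3.254
v 2.802 -3.019 2.417
v 2.019 -2.405 2.836
v 3.245 -1.508 1.028
v 2.462 -0.894 1.446
v 3.778 -2.426 3.374
v 2.995 -1.812 3.792
v 4.221 -0.915 1.984
v 3.438 -0.301 2.403
v -1.042 3.271 -4.26
v -1.683 2.707 -3.088
v -1.544 3.906 -4.23
v -2.185 3.343 -3.057
v -0.095 3.977 -3.403
v -0.736 3.414 -2.23
v -0.597 4.613 -3.372
v -1.238 4.049 -2.2
f 2 1 5
f 2 5 3
f 3 5 6
f 3 6 4
f 5 1 7
f 5 7 6
f 6 7 8
f 6 8 4
f 7 1 9
f 7 9 8
f 8 9 10
f 8 10 4
f 9 1 11
f 9 11 10
f 10 11 12
f 10 12 4
f 11 1 13
f 11 13 12
f 12 13 14
f 12 14 4
f 13 1 15
f 13 15 14
f 14 15 16
f 14 16 4
f 15 1 17
f 15 17 16
f 16 17 18
f 16 18 4
f 17 1 19
f 17 19 18
f 18 19 20
f 18 20 4
f 19 1 21
f 19 21 20
f 20 21 22
f 20 22 4
f 21 1 23
f 21 23 22
f 22 23 24
f 22 24 4
f 23 1 25
f 23 25 24
f 24 25 26
f 24 26 4
f 25 1 27
f 25 27 26
f 26 27 28
f 26 28 4
f 27 1 2
f 27 2 28
f 28 2 3
f 28 3 4
f 30 29 32
f 30 32 31
f 32 29 33
f 32 33 31
f 33 29 34
f 33 34 31
f 34 29 35
f 34 35 31
f 35 29 36
f 35 36 31
f 36 29 37
f 36 37 31
f 37 29 38
f 37 38 31
f 38 29 39
f 38 39 31
f 39 29 40
f 39 40 31
f 40 29 30
f 40 30 31
f 42 44 41
f 45 42 41
f 41 44 43
f 43 45 41
f 42 48 44
f 46 42 45
f 46 48 42
f 44 48 43
f 47 45 43
f 43 48 47
f 47 46 45
f 48 46 47
f 50 52 49
f 53 50 49
f 49 52 51
f 51 53 49
f 50 56 52
f 54 50 53
f 54 56 50
f 52 56 51
f 55 53 51
f 51 56 55
f 55 54 53
f 56 54 55



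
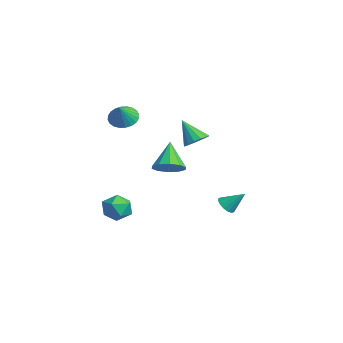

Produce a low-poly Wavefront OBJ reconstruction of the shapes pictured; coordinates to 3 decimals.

v -0.077 -2.655 3.4
v 0.542 -2.113 3.149
v 0.697 -3.085 4.38
v 0.372 -1.922 3.367
v 0.134 -1.843 3.59
v -0.137 -1.888 3.784
v -0.398 -2.049 3.919
v -0.61 -2.303 3.976
v -0.741 -2.61 3.945
v -0.771 -2.925 3.831
v -0.695 -3.198 3.651
v -0.526 -3.388 3.433
v -0.287 -3.467 3.211
v -0.017 -3.423 3.017
v 0.244 -3.261 2.881
v 0.456 -3.008 2.825
v 0.587 -2.7 2.856
v 0.617 -2.386 2.97
v 3.983 0.221 2.755
v 4.63 -0.109 2.981
v 3.237 -0.361 4.045
v 4.635 0.249 3.145
v 4.466 0.599 3.204
v 4.167 0.847 3.143
v 3.819 0.928 2.978
v 3.515 0.819 2.753
v 3.337 0.55 2.529
v 3.332 0.192 2.365
v 3.501 -0.158 2.305
v 3.8 -0.406 2.366
v 4.148 -0.487 2.531
v 4.452 -0.378 2.756
v -1.231 0.192 -1.103
v -0.476 0.018 -0.503
v -2.369 0.588 0.443
v -0.468 0.606 -0.648
v -0.752 1.036 -0.966
v -1.218 1.144 -1.337
v -1.69 0.888 -1.619
v -1.986 0.367 -1.703
v -1.994 -0.221 -1.559
v -1.71 -0.652 -1.24
v -1.244 -0.759 -0.869
v -0.772 -0.504 -0.588
v -0.77 3.376 -4.135
v -0.538 3.756 -4.623
v -0.25 4.304 -3.165
v -0.854 3.871 -4.564
v -1.148 3.853 -4.39
v -1.34 3.708 -4.148
v -1.379 3.473 -3.902
v -1.255 3.213 -3.719
v -1.001 2.996 -3.648
v -0.685 2.881 -3.707
v -0.392 2.898 -3.881
v -0.199 3.044 -4.123
v -0.16 3.278 -4.368
v -0.284 3.539 -4.551
v 2.024 -2.871 -1.995
v 2.912 -3.147 -1.821
v 1.768 -4.173 -2.759
v 2.656 -4.449 -2.585
v 2.03 -4.398 -1.878
v 2.187 -3.593 -1.406
v 2.493 -3.727 -3.174
v 2.65 -2.922 -2.702
v 3.202 -3.677 -2.55
v 2.915 -4.091 -1.749
v 1.765 -3.229 -2.831
v 1.478 -3.643 -2.03
f 2 1 4
f 2 4 3
f 4 1 5
f 4 5 3
f 5 1 6
f 5 6 3
f 6 1 7
f 6 7 3
f 7 1 8
f 7 8 3
f 8 1 9
f 8 9 3
f 9 1 10
f 9 10 3
f 10 1 11
f 10 11 3
f 11 1 12
f 11 12 3
f 12 1 13
f 12 13 3
f 13 1 14
f 13 14 3
f 14 1 15
f 14 15 3
f 15 1 16
f 15 16 3
f 16 1 17
f 16 17 3
f 17 1 18
f 17 18 3
f 18 1 2
f 18 2 3
f 20 19 22
f 20 22 21
f 22 19 23
f 22 23 21
f 23 19 24
f 23 24 21
f 24 19 25
f 24 25 21
f 25 19 26
f 25 26 21
f 26 19 27
f 26 27 21
f 27 19 28
f 27 28 21
f 28 19 29
f 28 29 21
f 29 19 30
f 29 30 21
f 30 19 31
f 30 31 21
f 31 19 32
f 31 32 21
f 32 19 20
f 32 20 21
f 34 33 36
f 34 36 35
f 36 33 37
f 36 37 35
f 37 33 38
f 37 38 35
f 38 33 39
f 38 39 35
f 39 33 40
f 39 40 35
f 40 33 41
f 40 41 35
f 41 33 42
f 41 42 35
f 42 33 43
f 42 43 35
f 43 33 44
f 43 44 35
f 44 33 34
f 44 34 35
f 46 45 48
f 46 48 47
f 48 45 49
f 48 49 47
f 49 45 50
f 49 50 47
f 50 45 51
f 50 51 47
f 51 45 52
f 51 52 47
f 52 45 53
f 52 53 47
f 53 45 54
f 53 54 47
f 54 45 55
f 54 55 47
f 55 45 56
f 55 56 47
f 56 45 57
f 56 57 47
f 57 45 58
f 57 58 47
f 58 45 46
f 58 46 47
f 59 70 64
f 59 64 60
f 59 60 66
f 59 66 69
f 59 69 70
f 60 64 68
f 64 70 63
f 70 69 61
f 69 66 65
f 66 60 67
f 62 68 63
f 62 63 61
f 62 61 65
f 62 65 67
f 62 67 68
f 63 68 64
f 61 63 70
f 65 61 69
f 67 65 66
f 68 67 60



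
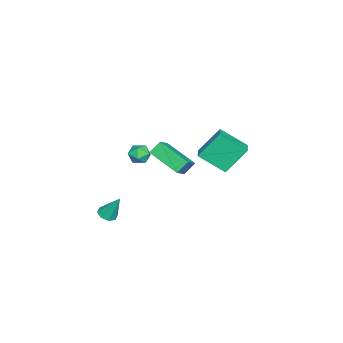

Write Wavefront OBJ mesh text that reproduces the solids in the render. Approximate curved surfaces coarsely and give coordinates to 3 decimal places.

v -3.349 -2.061 -0.698
v -2.379 -2.143 -0.013
v -2.628 -0.222 -1.497
v -1.659 -0.304 -0.812
v -2.901 -2.536 -1.388
v -1.932 -2.618 -0.703
v -2.181 -0.697 -2.187
v -1.211 -0.779 -1.502
v 3.611 -2.949 -2.142
v 4.174 -3.085 -2.1
v 3.689 -2.211 -0.758
v 4.107 -2.696 -2.304
v 3.75 -2.456 -2.413
v 3.312 -2.504 -2.363
v 3.049 -2.813 -2.183
v 3.115 -3.202 -1.979
v 3.472 -3.443 -1.87
v 3.911 -3.394 -1.921
v -4.746 2.112 -0.835
v -4.545 0.574 0.28
v -3.716 2.418 -0.598
v -3.516 0.881 0.517
v -4.084 1.079 -2.377
v -3.884 -0.458 -1.262
v -3.055 1.386 -2.14
v -2.854 -0.152 -1.025
v 1.044 -1.553 1.227
v 1.548 -1.996 1.049
v 0.272 -2.304 0.911
v 0.776 -2.747 0.733
v 0.667 -2.596 1.402
v 1.144 -2.131 1.597
v 0.676 -2.169 0.363
v 1.153 -1.704 0.558
v 1.32 -2.376 0.515
v 1.315 -2.64 1.157
v 0.505 -1.66 0.803
v 0.5 -1.924 1.445
f 2 4 1
f 5 2 1
f 1 4 3
f 3 5 1
f 2 8 4
f 6 2 5
f 6 8 2
f 4 8 3
f 7 5 3
f 3 8 7
f 7 6 5
f 8 6 7
f 10 9 12
f 10 12 11
f 12 9 13
f 12 13 11
f 13 9 14
f 13 14 11
f 14 9 15
f 14 15 11
f 15 9 16
f 15 16 11
f 16 9 17
f 16 17 11
f 17 9 18
f 17 18 11
f 18 9 10
f 18 10 11
f 20 22 19
f 23 20 19
f 19 22 21
f 21 23 19
f 20 26 22
f 24 20 23
f 24 26 20
f 22 26 21
f 25 23 21
f 21 26 25
f 25 24 23
f 26 24 25
f 27 38 32
f 27 32 28
f 27 28 34
f 27 34 37
f 27 37 38
f 28 32 36
f 32 38 31
f 38 37 29
f 37 34 33
f 34 28 35
f 30 36 31
f 30 31 29
f 30 29 33
f 30 33 35
f 30 35 36
f 31 36 32
f 29 31 38
f 33 29 37
f 35 33 34
f 36 35 28



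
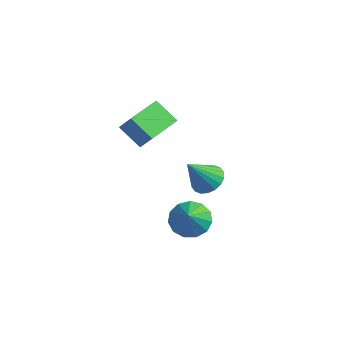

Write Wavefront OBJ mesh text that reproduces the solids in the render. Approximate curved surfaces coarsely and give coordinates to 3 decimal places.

v -1.815 2.801 -0.681
v -3.103 2.741 0.299
v -1.858 4.939 -0.605
v -3.147 4.879 0.374
v -1.033 2.781 0.346
v -2.322 2.721 1.325
v -1.077 4.919 0.421
v -2.365 4.859 1.401
v 4.19 0.281 1.373
v 4.757 0.777 1.867
v 3.73 -0.721 2.907
v 4.412 0.98 1.896
v 4.024 1.044 1.821
v 3.669 0.957 1.658
v 3.417 0.737 1.438
v 3.318 0.426 1.205
v 3.392 0.087 1.006
v 3.624 -0.214 0.879
v 3.969 -0.417 0.85
v 4.357 -0.481 0.925
v 4.712 -0.394 1.088
v 4.964 -0.174 1.308
v 5.063 0.137 1.54
v 4.989 0.476 1.74
v 2.5 1.199 -3.09
v 3.505 1.225 -3.513
v 3.02 0.321 -1.91
v 3.463 1.708 -3.135
v 3.116 2.029 -2.744
v 2.573 2.087 -2.462
v 2.007 1.863 -2.38
v 1.598 1.428 -2.523
v 1.475 0.92 -2.847
v 1.678 0.501 -3.247
v 2.142 0.304 -3.598
v 2.719 0.391 -3.788
v 3.228 0.734 -3.756
f 2 4 1
f 5 2 1
f 1 4 3
f 3 5 1
f 2 8 4
f 6 2 5
f 6 8 2
f 4 8 3
f 7 5 3
f 3 8 7
f 7 6 5
f 8 6 7
f 10 9 12
f 10 12 11
f 12 9 13
f 12 13 11
f 13 9 14
f 13 14 11
f 14 9 15
f 14 15 11
f 15 9 16
f 15 16 11
f 16 9 17
f 16 17 11
f 17 9 18
f 17 18 11
f 18 9 19
f 18 19 11
f 19 9 20
f 19 20 11
f 20 9 21
f 20 21 11
f 21 9 22
f 21 22 11
f 22 9 23
f 22 23 11
f 23 9 24
f 23 24 11
f 24 9 10
f 24 10 11
f 26 25 28
f 26 28 27
f 28 25 29
f 28 29 27
f 29 25 30
f 29 30 27
f 30 25 31
f 30 31 27
f 31 25 32
f 31 32 27
f 32 25 33
f 32 33 27
f 33 25 34
f 33 34 27
f 34 25 35
f 34 35 27
f 35 25 36
f 35 36 27
f 36 25 37
f 36 37 27
f 37 25 26
f 37 26 27



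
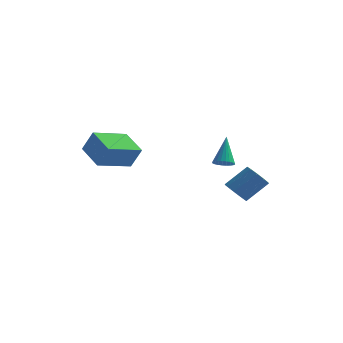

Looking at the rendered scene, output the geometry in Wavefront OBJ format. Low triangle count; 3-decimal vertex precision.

v -2.468 -1.276 -0.899
v -1.933 -1.333 0.139
v -3.499 -0.387 -0.319
v -2.964 -0.444 0.72
v -1.456 0.184 -1.34
v -0.921 0.127 -0.301
v -2.487 1.073 -0.759
v -1.952 1.016 0.279
v 2.483 3.033 -3.499
v 2.902 2.485 -3.498
v 3.755 3.138 -2.54
v 3.337 3.687 -2.541
v 3.037 2.753 -3.801
v 3.89 3.406 -2.843
v 2.96 3.128 -3.989
v 3.814 3.781 -3.031
v 2.702 3.467 -3.989
v 3.555 4.12 -3.031
v 2.359 3.64 -3.803
v 3.213 4.294 -2.845
v 2.065 3.582 -3.5
v 2.918 4.235 -2.542
v 1.93 3.314 -3.197
v 2.783 3.967 -2.239
v 2.006 2.939 -3.009
v 2.86 3.592 -2.051
v 2.265 2.6 -3.009
v 3.118 3.253 -2.051
v 2.607 2.426 -3.195
v 3.461 3.08 -2.237
v 2.193 2.104 -1.412
v 2.56 2.417 -1.578
v 2.067 2.956 -0.088
v 2.398 2.505 -1.651
v 2.204 2.533 -1.687
v 2.009 2.495 -1.682
v 1.842 2.398 -1.635
v 1.728 2.256 -1.555
v 1.685 2.091 -1.452
v 1.72 1.927 -1.344
v 1.827 1.791 -1.246
v 1.989 1.702 -1.173
v 2.183 1.675 -1.137
v 2.378 1.712 -1.142
v 2.545 1.81 -1.189
v 2.659 1.952 -1.27
v 2.702 2.117 -1.372
v 2.667 2.28 -1.48
f 2 4 1
f 5 2 1
f 1 4 3
f 3 5 1
f 2 8 4
f 6 2 5
f 6 8 2
f 4 8 3
f 7 5 3
f 3 8 7
f 7 6 5
f 8 6 7
f 10 9 13
f 10 13 11
f 11 13 14
f 11 14 12
f 13 9 15
f 13 15 14
f 14 15 16
f 14 16 12
f 15 9 17
f 15 17 16
f 16 17 18
f 16 18 12
f 17 9 19
f 17 19 18
f 18 19 20
f 18 20 12
f 19 9 21
f 19 21 20
f 20 21 22
f 20 22 12
f 21 9 23
f 21 23 22
f 22 23 24
f 22 24 12
f 23 9 25
f 23 25 24
f 24 25 26
f 24 26 12
f 25 9 27
f 25 27 26
f 26 27 28
f 26 28 12
f 27 9 29
f 27 29 28
f 28 29 30
f 28 30 12
f 29 9 10
f 29 10 30
f 30 10 11
f 30 11 12
f 32 31 34
f 32 34 33
f 34 31 35
f 34 35 33
f 35 31 36
f 35 36 33
f 36 31 37
f 36 37 33
f 37 31 38
f 37 38 33
f 38 31 39
f 38 39 33
f 39 31 40
f 39 40 33
f 40 31 41
f 40 41 33
f 41 31 42
f 41 42 33
f 42 31 43
f 42 43 33
f 43 31 44
f 43 44 33
f 44 31 45
f 44 45 33
f 45 31 46
f 45 46 33
f 46 31 47
f 46 47 33
f 47 31 48
f 47 48 33
f 48 31 32
f 48 32 33



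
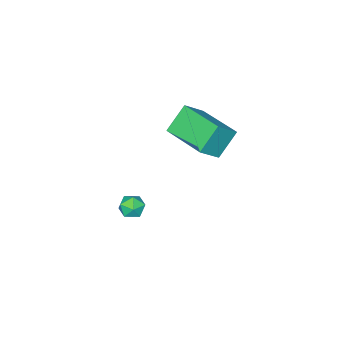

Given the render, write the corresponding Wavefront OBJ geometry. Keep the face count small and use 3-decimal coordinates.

v -0.606 -1.48 2.918
v -1.566 -1.407 3.975
v -0.358 0.593 2.998
v -1.318 0.667 4.055
v 0.338 -1.627 3.785
v -0.622 -1.553 4.842
v 0.586 0.447 3.865
v -0.374 0.52 4.922
v 1.005 -2.212 -1.046
v 1.386 -2.158 -1.559
v 1.234 -3.222 -0.981
v 1.615 -3.168 -1.494
v 1.782 -2.891 -0.94
v 1.64 -2.267 -0.98
v 0.98 -3.113 -1.56
v 0.838 -2.489 -1.6
v 1.37 -2.715 -1.876
v 1.866 -2.578 -1.494
v 0.754 -2.802 -1.046
v 1.25 -2.665 -0.664
f 2 4 1
f 5 2 1
f 1 4 3
f 3 5 1
f 2 8 4
f 6 2 5
f 6 8 2
f 4 8 3
f 7 5 3
f 3 8 7
f 7 6 5
f 8 6 7
f 9 20 14
f 9 14 10
f 9 10 16
f 9 16 19
f 9 19 20
f 10 14 18
f 14 20 13
f 20 19 11
f 19 16 15
f 16 10 17
f 12 18 13
f 12 13 11
f 12 11 15
f 12 15 17
f 12 17 18
f 13 18 14
f 11 13 20
f 15 11 19
f 17 15 16
f 18 17 10



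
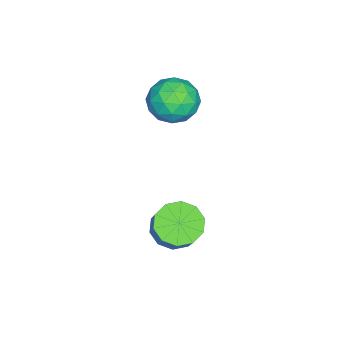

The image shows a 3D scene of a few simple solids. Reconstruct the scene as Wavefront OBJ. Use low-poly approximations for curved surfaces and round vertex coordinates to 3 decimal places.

v 0.408 -0.211 0.209
v 0.946 -0.694 0.468
v -0.446 -1.106 0.312
v 0.092 -1.589 0.571
v -0.133 -0.997 1.004
v 0.395 -0.443 0.941
v 0.105 -1.357 -0.161
v 0.633 -0.803 -0.224
v 0.758 -1.402 0.24
v 0.611 -1.179 0.959
v -0.111 -0.621 -0.179
v -0.258 -0.398 0.54
v 0.752 -0.374 0.33
v -0.252 -1.426 0.45
v -0.384 -1.078 0.705
v -0.068 -1.362 0.857
v 0.428 -0.226 0.607
v 0.744 -0.51 0.76
v 0.11 -0.688 1.075
v -0.244 -1.29 0.02
v 0.072 -1.574 0.173
v 0.568 -0.438 -0.077
v 0.884 -0.722 0.075
v 0.39 -1.112 -0.295
v 0.958 -1.074 0.347
v 0.456 -1.6 0.408
v 0.463 -1.464 -0.022
v 0.774 -1.138 -0.059
v 0.871 -0.943 0.771
v 0.369 -1.469 0.831
v 0.238 -1.121 1.086
v 0.548 -0.796 1.048
v 0.761 -1.359 0.636
v 0.131 -0.331 -0.051
v -0.371 -0.857 0.009
v -0.048 -1.004 -0.268
v 0.262 -0.679 -0.306
v 0.044 -0.2 0.372
v -0.458 -0.726 0.433
v -0.274 -0.662 0.839
v 0.037 -0.336 0.802
v -0.261 -0.441 0.144
v 2.646 -0.032 -2.615
v 3.187 -0.307 -2.9
v 3.894 0.057 -1.91
v 3.354 0.332 -1.625
v 3.162 0.086 -3.027
v 3.869 0.45 -2.036
v 2.94 0.434 -2.996
v 3.647 0.799 -2.006
v 2.606 0.605 -2.82
v 3.313 0.969 -1.83
v 2.287 0.531 -2.566
v 2.994 0.896 -1.576
v 2.106 0.243 -2.33
v 2.813 0.607 -1.34
v 2.131 -0.15 -2.204
v 2.838 0.214 -1.213
v 2.353 -0.499 -2.234
v 3.06 -0.134 -1.244
v 2.687 -0.669 -2.41
v 3.394 -0.305 -1.42
v 3.006 -0.596 -2.664
v 3.713 -0.231 -1.674
f 1 38 17
f 38 12 41
f 17 41 6
f 38 41 17
f 1 17 13
f 17 6 18
f 13 18 2
f 17 18 13
f 1 13 22
f 13 2 23
f 22 23 8
f 13 23 22
f 1 22 34
f 22 8 37
f 34 37 11
f 22 37 34
f 1 34 38
f 34 11 42
f 38 42 12
f 34 42 38
f 2 18 29
f 18 6 32
f 29 32 10
f 18 32 29
f 6 41 19
f 41 12 40
f 19 40 5
f 41 40 19
f 12 42 39
f 42 11 35
f 39 35 3
f 42 35 39
f 11 37 36
f 37 8 24
f 36 24 7
f 37 24 36
f 8 23 28
f 23 2 25
f 28 25 9
f 23 25 28
f 4 30 16
f 30 10 31
f 16 31 5
f 30 31 16
f 4 16 14
f 16 5 15
f 14 15 3
f 16 15 14
f 4 14 21
f 14 3 20
f 21 20 7
f 14 20 21
f 4 21 26
f 21 7 27
f 26 27 9
f 21 27 26
f 4 26 30
f 26 9 33
f 30 33 10
f 26 33 30
f 5 31 19
f 31 10 32
f 19 32 6
f 31 32 19
f 3 15 39
f 15 5 40
f 39 40 12
f 15 40 39
f 7 20 36
f 20 3 35
f 36 35 11
f 20 35 36
f 9 27 28
f 27 7 24
f 28 24 8
f 27 24 28
f 10 33 29
f 33 9 25
f 29 25 2
f 33 25 29
f 44 43 47
f 44 47 45
f 45 47 48
f 45 48 46
f 47 43 49
f 47 49 48
f 48 49 50
f 48 50 46
f 49 43 51
f 49 51 50
f 50 51 52
f 50 52 46
f 51 43 53
f 51 53 52
f 52 53 54
f 52 54 46
f 53 43 55
f 53 55 54
f 54 55 56
f 54 56 46
f 55 43 57
f 55 57 56
f 56 57 58
f 56 58 46
f 57 43 59
f 57 59 58
f 58 59 60
f 58 60 46
f 59 43 61
f 59 61 60
f 60 61 62
f 60 62 46
f 61 43 63
f 61 63 62
f 62 63 64
f 62 64 46
f 63 43 44
f 63 44 64
f 64 44 45
f 64 45 46



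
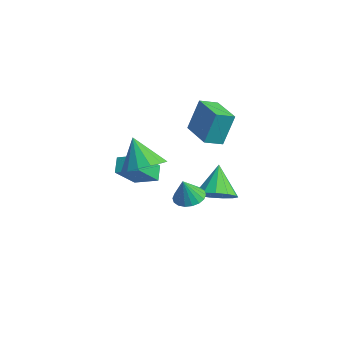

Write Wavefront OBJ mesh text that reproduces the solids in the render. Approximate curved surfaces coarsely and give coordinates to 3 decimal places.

v -3.393 2.285 0.159
v -3.332 2.878 1.879
v -3.334 3.248 -0.174
v -3.273 3.84 1.546
v -1.467 2.16 0.134
v -1.406 2.752 1.854
v -1.408 3.122 -0.199
v -1.347 3.715 1.521
v 2.128 -2.679 1.535
v 2.881 -3.325 1.961
v 1.232 -2.781 2.965
v 3.041 -2.807 2.098
v 2.955 -2.254 2.084
v 2.649 -1.816 1.924
v 2.202 -1.608 1.659
v 1.736 -1.687 1.361
v 1.374 -2.032 1.11
v 1.215 -2.55 0.973
v 1.3 -3.103 0.986
v 1.607 -3.541 1.147
v 2.054 -3.749 1.412
v 2.52 -3.67 1.71
v 1.987 -0.403 -1.004
v 2.627 0.003 -0.952
v 2.153 -0.817 0.164
v 2.392 0.219 -0.842
v 2.076 0.312 -0.764
v 1.743 0.263 -0.733
v 1.458 0.083 -0.757
v 1.277 -0.194 -0.829
v 1.238 -0.513 -0.936
v 1.346 -0.809 -1.056
v 1.582 -1.026 -1.166
v 1.898 -1.119 -1.244
v 2.231 -1.07 -1.275
v 2.516 -0.89 -1.251
v 2.696 -0.613 -1.179
v 2.736 -0.294 -1.072
v -0.399 -1.833 0.008
v 0.046 -2.995 1.18
v 0.49 -1.095 0.4
v 0.935 -2.257 1.573
v 0.165 -2.203 -0.573
v 0.61 -3.365 0.6
v 1.054 -1.465 -0.18
v 1.499 -2.627 0.992
v -0.481 2.277 -2.966
v 0.228 1.875 -2.32
v -1.419 2.923 -1.534
v 0.409 2.418 -2.447
v 0.307 2.916 -2.738
v -0.045 3.211 -3.102
v -0.535 3.21 -3.422
v -1.008 2.913 -3.598
v -1.314 2.413 -3.573
v -1.355 1.871 -3.356
v -1.119 1.457 -3.015
v -0.68 1.304 -2.658
v -0.178 1.46 -2.399
f 2 4 1
f 5 2 1
f 1 4 3
f 3 5 1
f 2 8 4
f 6 2 5
f 6 8 2
f 4 8 3
f 7 5 3
f 3 8 7
f 7 6 5
f 8 6 7
f 10 9 12
f 10 12 11
f 12 9 13
f 12 13 11
f 13 9 14
f 13 14 11
f 14 9 15
f 14 15 11
f 15 9 16
f 15 16 11
f 16 9 17
f 16 17 11
f 17 9 18
f 17 18 11
f 18 9 19
f 18 19 11
f 19 9 20
f 19 20 11
f 20 9 21
f 20 21 11
f 21 9 22
f 21 22 11
f 22 9 10
f 22 10 11
f 24 23 26
f 24 26 25
f 26 23 27
f 26 27 25
f 27 23 28
f 27 28 25
f 28 23 29
f 28 29 25
f 29 23 30
f 29 30 25
f 30 23 31
f 30 31 25
f 31 23 32
f 31 32 25
f 32 23 33
f 32 33 25
f 33 23 34
f 33 34 25
f 34 23 35
f 34 35 25
f 35 23 36
f 35 36 25
f 36 23 37
f 36 37 25
f 37 23 38
f 37 38 25
f 38 23 24
f 38 24 25
f 40 42 39
f 43 40 39
f 39 42 41
f 41 43 39
f 40 46 42
f 44 40 43
f 44 46 40
f 42 46 41
f 45 43 41
f 41 46 45
f 45 44 43
f 46 44 45
f 48 47 50
f 48 50 49
f 50 47 51
f 50 51 49
f 51 47 52
f 51 52 49
f 52 47 53
f 52 53 49
f 53 47 54
f 53 54 49
f 54 47 55
f 54 55 49
f 55 47 56
f 55 56 49
f 56 47 57
f 56 57 49
f 57 47 58
f 57 58 49
f 58 47 59
f 58 59 49
f 59 47 48
f 59 48 49



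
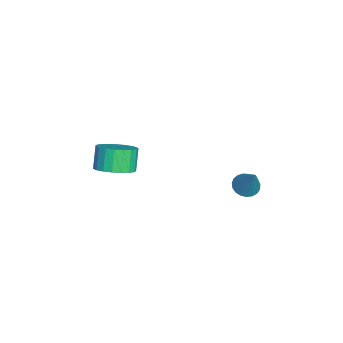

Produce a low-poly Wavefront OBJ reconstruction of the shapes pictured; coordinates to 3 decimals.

v 3.079 1.672 1.863
v 3.358 2.097 1.584
v 3.861 2.008 3.157
v 3.164 2.212 1.67
v 2.956 2.234 1.79
v 2.769 2.159 1.923
v 2.636 1.999 2.045
v 2.579 1.783 2.136
v 2.609 1.548 2.179
v 2.719 1.334 2.168
v 2.892 1.178 2.104
v 3.097 1.108 1.998
v 3.299 1.135 1.869
v 3.463 1.255 1.738
v 3.56 1.447 1.63
v 3.574 1.678 1.561
v 3.503 1.908 1.545
v 1.762 -3.582 1.654
v 2.41 -3.983 2.072
v 1.847 -3.899 3.025
v 1.198 -3.498 2.606
v 2.507 -3.636 2.099
v 1.944 -3.552 3.052
v 2.475 -3.279 2.048
v 1.912 -3.195 3.001
v 2.32 -2.974 1.93
v 1.757 -2.891 2.883
v 2.068 -2.775 1.763
v 1.505 -2.691 2.716
v 1.763 -2.715 1.578
v 1.2 -2.631 2.531
v 1.458 -2.805 1.406
v 0.895 -2.721 2.359
v 1.205 -3.03 1.276
v 0.642 -2.946 2.229
v 1.049 -3.349 1.212
v 0.486 -3.265 2.165
v 1.016 -3.709 1.224
v 0.453 -3.626 2.177
v 1.112 -4.047 1.31
v 0.548 -3.964 2.263
v 1.32 -4.305 1.456
v 0.757 -4.221 2.409
v 1.604 -4.437 1.636
v 1.041 -4.354 2.589
v 1.916 -4.422 1.819
v 1.353 -4.338 2.772
v 2.201 -4.261 1.973
v 1.638 -4.177 2.926
f 2 1 4
f 2 4 3
f 4 1 5
f 4 5 3
f 5 1 6
f 5 6 3
f 6 1 7
f 6 7 3
f 7 1 8
f 7 8 3
f 8 1 9
f 8 9 3
f 9 1 10
f 9 10 3
f 10 1 11
f 10 11 3
f 11 1 12
f 11 12 3
f 12 1 13
f 12 13 3
f 13 1 14
f 13 14 3
f 14 1 15
f 14 15 3
f 15 1 16
f 15 16 3
f 16 1 17
f 16 17 3
f 17 1 2
f 17 2 3
f 19 18 22
f 19 22 20
f 20 22 23
f 20 23 21
f 22 18 24
f 22 24 23
f 23 24 25
f 23 25 21
f 24 18 26
f 24 26 25
f 25 26 27
f 25 27 21
f 26 18 28
f 26 28 27
f 27 28 29
f 27 29 21
f 28 18 30
f 28 30 29
f 29 30 31
f 29 31 21
f 30 18 32
f 30 32 31
f 31 32 33
f 31 33 21
f 32 18 34
f 32 34 33
f 33 34 35
f 33 35 21
f 34 18 36
f 34 36 35
f 35 36 37
f 35 37 21
f 36 18 38
f 36 38 37
f 37 38 39
f 37 39 21
f 38 18 40
f 38 40 39
f 39 40 41
f 39 41 21
f 40 18 42
f 40 42 41
f 41 42 43
f 41 43 21
f 42 18 44
f 42 44 43
f 43 44 45
f 43 45 21
f 44 18 46
f 44 46 45
f 45 46 47
f 45 47 21
f 46 18 48
f 46 48 47
f 47 48 49
f 47 49 21
f 48 18 19
f 48 19 49
f 49 19 20
f 49 20 21



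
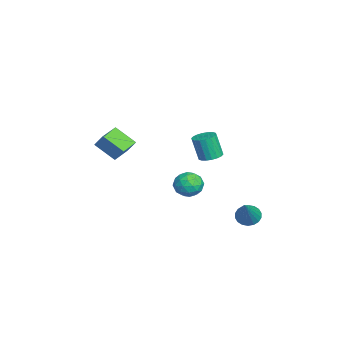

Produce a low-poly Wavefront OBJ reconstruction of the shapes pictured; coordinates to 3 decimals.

v -2.643 -2.324 1.028
v -3.129 -3.314 1.807
v -3.658 -1.751 1.122
v -4.145 -2.741 1.901
v -2.335 -1.899 1.759
v -2.822 -2.889 2.538
v -3.351 -1.326 1.853
v -3.837 -2.316 2.632
v -0.015 2.202 2.665
v 0.299 2.685 2.831
v 0.15 2.361 4.06
v -0.165 1.878 3.895
v 0.049 2.777 2.825
v -0.101 2.453 4.054
v -0.215 2.755 2.787
v -0.365 2.431 4.016
v -0.439 2.623 2.725
v -0.588 2.299 3.954
v -0.579 2.408 2.651
v -0.728 2.084 3.88
v -0.607 2.152 2.58
v -0.757 1.828 3.809
v -0.518 1.906 2.526
v -0.668 1.582 3.755
v -0.33 1.719 2.5
v -0.479 1.395 3.729
v -0.079 1.627 2.506
v -0.229 1.303 3.735
v 0.185 1.649 2.544
v 0.035 1.325 3.773
v 0.408 1.781 2.606
v 0.259 1.457 3.835
v 0.548 1.996 2.68
v 0.399 1.672 3.909
v 0.577 2.252 2.751
v 0.427 1.928 3.98
v 0.488 2.498 2.805
v 0.338 2.174 4.034
v 1.448 3.909 -0.456
v 1.888 4.155 -0.817
v 2.772 3.671 0.996
v 1.785 4.376 -0.687
v 1.615 4.504 -0.511
v 1.412 4.514 -0.325
v 1.216 4.404 -0.164
v 1.066 4.197 -0.061
v 0.992 3.932 -0.037
v 1.008 3.663 -0.096
v 1.111 3.442 -0.226
v 1.281 3.314 -0.402
v 1.484 3.304 -0.588
v 1.68 3.414 -0.749
v 1.83 3.621 -0.851
v 1.904 3.886 -0.876
v -1.412 1.564 0.51
v -0.875 1.837 0.018
v -0.725 0.523 0.682
v -0.188 0.796 0.19
v -0.289 1.135 0.883
v -0.714 1.778 0.777
v -0.886 0.582 -0.077
v -1.311 1.225 -0.183
v -0.55 1.231 -0.345
v -0.181 1.572 0.249
v -1.419 0.788 0.451
v -1.05 1.129 1.045
v -1.204 1.792 0.249
v -0.396 0.568 0.451
v -0.456 0.767 0.858
v -0.14 0.928 0.569
v -1.109 1.757 0.695
v -0.793 1.918 0.406
v -0.449 1.505 0.915
v -0.807 0.442 0.294
v -0.491 0.603 0.005
v -1.46 1.432 0.131
v -1.144 1.593 -0.158
v -1.151 0.855 -0.215
v -0.697 1.596 -0.253
v -0.293 0.984 -0.152
v -0.704 0.858 -0.309
v -0.953 1.236 -0.372
v -0.48 1.797 0.096
v -0.076 1.185 0.197
v -0.136 1.384 0.604
v -0.385 1.762 0.542
v -0.289 1.44 -0.118
v -1.524 1.175 0.503
v -1.12 0.563 0.604
v -1.215 0.598 0.158
v -1.464 0.976 0.096
v -1.307 1.376 0.852
v -0.903 0.764 0.953
v -0.647 1.124 1.072
v -0.896 1.502 1.009
v -1.311 0.92 0.818
f 2 4 1
f 5 2 1
f 1 4 3
f 3 5 1
f 2 8 4
f 6 2 5
f 6 8 2
f 4 8 3
f 7 5 3
f 3 8 7
f 7 6 5
f 8 6 7
f 10 9 13
f 10 13 11
f 11 13 14
f 11 14 12
f 13 9 15
f 13 15 14
f 14 15 16
f 14 16 12
f 15 9 17
f 15 17 16
f 16 17 18
f 16 18 12
f 17 9 19
f 17 19 18
f 18 19 20
f 18 20 12
f 19 9 21
f 19 21 20
f 20 21 22
f 20 22 12
f 21 9 23
f 21 23 22
f 22 23 24
f 22 24 12
f 23 9 25
f 23 25 24
f 24 25 26
f 24 26 12
f 25 9 27
f 25 27 26
f 26 27 28
f 26 28 12
f 27 9 29
f 27 29 28
f 28 29 30
f 28 30 12
f 29 9 31
f 29 31 30
f 30 31 32
f 30 32 12
f 31 9 33
f 31 33 32
f 32 33 34
f 32 34 12
f 33 9 35
f 33 35 34
f 34 35 36
f 34 36 12
f 35 9 37
f 35 37 36
f 36 37 38
f 36 38 12
f 37 9 10
f 37 10 38
f 38 10 11
f 38 11 12
f 40 39 42
f 40 42 41
f 42 39 43
f 42 43 41
f 43 39 44
f 43 44 41
f 44 39 45
f 44 45 41
f 45 39 46
f 45 46 41
f 46 39 47
f 46 47 41
f 47 39 48
f 47 48 41
f 48 39 49
f 48 49 41
f 49 39 50
f 49 50 41
f 50 39 51
f 50 51 41
f 51 39 52
f 51 52 41
f 52 39 53
f 52 53 41
f 53 39 54
f 53 54 41
f 54 39 40
f 54 40 41
f 55 92 71
f 92 66 95
f 71 95 60
f 92 95 71
f 55 71 67
f 71 60 72
f 67 72 56
f 71 72 67
f 55 67 76
f 67 56 77
f 76 77 62
f 67 77 76
f 55 76 88
f 76 62 91
f 88 91 65
f 76 91 88
f 55 88 92
f 88 65 96
f 92 96 66
f 88 96 92
f 56 72 83
f 72 60 86
f 83 86 64
f 72 86 83
f 60 95 73
f 95 66 94
f 73 94 59
f 95 94 73
f 66 96 93
f 96 65 89
f 93 89 57
f 96 89 93
f 65 91 90
f 91 62 78
f 90 78 61
f 91 78 90
f 62 77 82
f 77 56 79
f 82 79 63
f 77 79 82
f 58 84 70
f 84 64 85
f 70 85 59
f 84 85 70
f 58 70 68
f 70 59 69
f 68 69 57
f 70 69 68
f 58 68 75
f 68 57 74
f 75 74 61
f 68 74 75
f 58 75 80
f 75 61 81
f 80 81 63
f 75 81 80
f 58 80 84
f 80 63 87
f 84 87 64
f 80 87 84
f 59 85 73
f 85 64 86
f 73 86 60
f 85 86 73
f 57 69 93
f 69 59 94
f 93 94 66
f 69 94 93
f 61 74 90
f 74 57 89
f 90 89 65
f 74 89 90
f 63 81 82
f 81 61 78
f 82 78 62
f 81 78 82
f 64 87 83
f 87 63 79
f 83 79 56
f 87 79 83



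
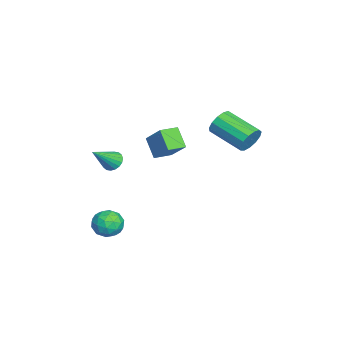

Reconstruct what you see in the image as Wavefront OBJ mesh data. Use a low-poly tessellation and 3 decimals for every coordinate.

v -2.751 4.037 1
v -2.28 3.948 1.537
v -3.277 2.514 2.176
v -3.749 2.603 1.64
v -2.562 4.206 1.674
v -3.559 2.772 2.314
v -2.904 4.409 1.597
v -3.901 2.975 2.237
v -3.198 4.495 1.331
v -4.195 3.061 1.97
v -3.35 4.435 0.96
v -4.347 3.001 1.599
v -3.312 4.249 0.601
v -4.309 2.815 1.241
v -3.096 3.995 0.369
v -4.093 2.561 1.009
v -2.771 3.755 0.338
v -3.768 2.321 0.977
v -2.439 3.604 0.517
v -3.436 2.17 1.156
v -2.207 3.591 0.849
v -3.204 2.157 1.489
v -2.147 3.719 1.229
v -3.145 2.285 1.869
v -2.177 -2.076 -0.243
v -1.764 -2.118 -0.619
v -1.323 -2.884 0.783
v -1.709 -1.907 -0.499
v -1.746 -1.729 -0.328
v -1.868 -1.62 -0.141
v -2.052 -1.602 0.027
v -2.26 -1.677 0.141
v -2.452 -1.831 0.179
v -2.589 -2.034 0.134
v -2.645 -2.245 0.013
v -2.608 -2.423 -0.157
v -2.486 -2.532 -0.345
v -2.302 -2.551 -0.513
v -2.094 -2.475 -0.627
v -1.902 -2.321 -0.665
v -0.68 -0.45 2.077
v 0.137 0.231 3.048
v -1.199 0.27 2.009
v -0.383 0.951 2.98
v -0.017 -0.051 1.24
v 0.799 0.63 2.211
v -0.537 0.669 1.172
v 0.28 1.35 2.143
v 1.078 -1.39 -2.261
v 1.447 -1.872 -2.748
v 0.073 -2.148 -2.272
v 0.442 -2.63 -2.759
v 0.683 -2.561 -2.022
v 1.304 -2.093 -2.016
v 0.216 -1.927 -3.004
v 0.837 -1.459 -2.998
v 0.914 -2.204 -3.207
v 1.203 -2.596 -2.6
v 0.317 -1.424 -2.42
v 0.606 -1.816 -1.813
v 1.351 -1.565 -2.504
v 0.169 -2.455 -2.516
v 0.311 -2.415 -2.083
v 0.528 -2.698 -2.37
v 1.267 -1.694 -2.073
v 1.484 -1.978 -2.359
v 1.035 -2.383 -1.933
v 0.036 -2.042 -2.661
v 0.253 -2.326 -2.947
v 0.992 -1.322 -2.65
v 1.209 -1.605 -2.937
v 0.485 -1.637 -3.087
v 1.254 -2.043 -3.06
v 0.663 -2.489 -3.066
v 0.53 -2.075 -3.21
v 0.896 -1.8 -3.207
v 1.424 -2.273 -2.703
v 0.833 -2.719 -2.709
v 0.975 -2.678 -2.276
v 1.34 -2.403 -2.273
v 1.111 -2.469 -2.973
v 0.687 -1.301 -2.311
v 0.096 -1.747 -2.317
v 0.18 -1.617 -2.747
v 0.545 -1.342 -2.744
v 0.857 -1.531 -1.954
v 0.266 -1.977 -1.96
v 0.624 -2.22 -1.813
v 0.99 -1.945 -1.81
v 0.409 -1.551 -2.047
f 2 1 5
f 2 5 3
f 3 5 6
f 3 6 4
f 5 1 7
f 5 7 6
f 6 7 8
f 6 8 4
f 7 1 9
f 7 9 8
f 8 9 10
f 8 10 4
f 9 1 11
f 9 11 10
f 10 11 12
f 10 12 4
f 11 1 13
f 11 13 12
f 12 13 14
f 12 14 4
f 13 1 15
f 13 15 14
f 14 15 16
f 14 16 4
f 15 1 17
f 15 17 16
f 16 17 18
f 16 18 4
f 17 1 19
f 17 19 18
f 18 19 20
f 18 20 4
f 19 1 21
f 19 21 20
f 20 21 22
f 20 22 4
f 21 1 23
f 21 23 22
f 22 23 24
f 22 24 4
f 23 1 2
f 23 2 24
f 24 2 3
f 24 3 4
f 26 25 28
f 26 28 27
f 28 25 29
f 28 29 27
f 29 25 30
f 29 30 27
f 30 25 31
f 30 31 27
f 31 25 32
f 31 32 27
f 32 25 33
f 32 33 27
f 33 25 34
f 33 34 27
f 34 25 35
f 34 35 27
f 35 25 36
f 35 36 27
f 36 25 37
f 36 37 27
f 37 25 38
f 37 38 27
f 38 25 39
f 38 39 27
f 39 25 40
f 39 40 27
f 40 25 26
f 40 26 27
f 42 44 41
f 45 42 41
f 41 44 43
f 43 45 41
f 42 48 44
f 46 42 45
f 46 48 42
f 44 48 43
f 47 45 43
f 43 48 47
f 47 46 45
f 48 46 47
f 49 86 65
f 86 60 89
f 65 89 54
f 86 89 65
f 49 65 61
f 65 54 66
f 61 66 50
f 65 66 61
f 49 61 70
f 61 50 71
f 70 71 56
f 61 71 70
f 49 70 82
f 70 56 85
f 82 85 59
f 70 85 82
f 49 82 86
f 82 59 90
f 86 90 60
f 82 90 86
f 50 66 77
f 66 54 80
f 77 80 58
f 66 80 77
f 54 89 67
f 89 60 88
f 67 88 53
f 89 88 67
f 60 90 87
f 90 59 83
f 87 83 51
f 90 83 87
f 59 85 84
f 85 56 72
f 84 72 55
f 85 72 84
f 56 71 76
f 71 50 73
f 76 73 57
f 71 73 76
f 52 78 64
f 78 58 79
f 64 79 53
f 78 79 64
f 52 64 62
f 64 53 63
f 62 63 51
f 64 63 62
f 52 62 69
f 62 51 68
f 69 68 55
f 62 68 69
f 52 69 74
f 69 55 75
f 74 75 57
f 69 75 74
f 52 74 78
f 74 57 81
f 78 81 58
f 74 81 78
f 53 79 67
f 79 58 80
f 67 80 54
f 79 80 67
f 51 63 87
f 63 53 88
f 87 88 60
f 63 88 87
f 55 68 84
f 68 51 83
f 84 83 59
f 68 83 84
f 57 75 76
f 75 55 72
f 76 72 56
f 75 72 76
f 58 81 77
f 81 57 73
f 77 73 50
f 81 73 77



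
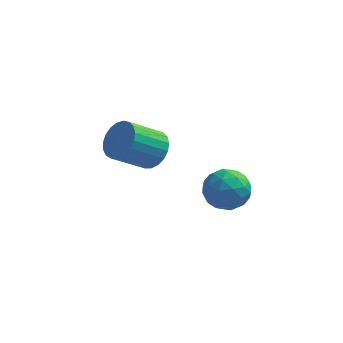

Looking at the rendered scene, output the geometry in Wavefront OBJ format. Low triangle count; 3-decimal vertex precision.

v 2.82 -1.838 2.878
v 3.834 -2.012 2.938
v 2.606 -3.328 2.162
v 3.62 -3.502 2.222
v 3.05 -3.477 3.08
v 3.182 -2.556 3.523
v 3.258 -2.784 1.577
v 3.39 -1.863 2.02
v 4.104 -2.597 2.134
v 3.976 -3.025 3.063
v 2.464 -2.315 2.037
v 2.336 -2.743 2.966
v 3.346 -1.794 2.971
v 3.094 -3.546 2.129
v 2.76 -3.531 2.633
v 3.355 -3.633 2.668
v 2.963 -2.114 3.315
v 3.559 -2.216 3.35
v 3.098 -3.077 3.433
v 2.881 -3.124 1.75
v 3.477 -3.226 1.785
v 3.085 -1.707 2.432
v 3.68 -1.809 2.467
v 3.342 -2.263 1.667
v 4.101 -2.24 2.534
v 3.975 -3.116 2.113
v 3.762 -2.694 1.734
v 3.84 -2.153 1.994
v 4.025 -2.492 3.079
v 3.9 -3.368 2.658
v 3.565 -3.353 3.163
v 3.642 -2.811 3.423
v 4.184 -2.836 2.607
v 2.54 -1.972 2.442
v 2.415 -2.848 2.021
v 2.798 -2.529 1.677
v 2.875 -1.987 1.937
v 2.465 -2.224 2.987
v 2.339 -3.1 2.566
v 2.6 -3.187 3.106
v 2.678 -2.646 3.366
v 2.256 -2.504 2.493
v -0.531 1.382 1.355
v 0.187 1.2 1.997
v -1.031 0.315 3.107
v -1.749 0.498 2.465
v 0.045 1.559 2.127
v -1.172 0.675 3.238
v -0.196 1.887 2.125
v -1.413 1.003 3.235
v -0.495 2.128 1.989
v -1.712 1.244 3.099
v -0.8 2.241 1.743
v -2.018 1.356 2.854
v -1.059 2.204 1.431
v -2.277 1.32 2.541
v -1.227 2.026 1.105
v -2.444 1.142 2.215
v -1.274 1.736 0.822
v -2.491 0.852 1.933
v -1.193 1.385 0.632
v -2.41 0.501 1.742
v -0.997 1.034 0.566
v -2.215 0.15 1.677
v -0.721 0.742 0.637
v -1.939 -0.142 1.748
v -0.412 0.562 0.832
v -1.63 -0.322 1.942
v -0.124 0.523 1.117
v -1.341 -0.361 2.228
v 0.094 0.633 1.444
v -1.124 -0.251 2.554
v 0.204 0.872 1.755
v -1.014 -0.012 2.865
f 1 38 17
f 38 12 41
f 17 41 6
f 38 41 17
f 1 17 13
f 17 6 18
f 13 18 2
f 17 18 13
f 1 13 22
f 13 2 23
f 22 23 8
f 13 23 22
f 1 22 34
f 22 8 37
f 34 37 11
f 22 37 34
f 1 34 38
f 34 11 42
f 38 42 12
f 34 42 38
f 2 18 29
f 18 6 32
f 29 32 10
f 18 32 29
f 6 41 19
f 41 12 40
f 19 40 5
f 41 40 19
f 12 42 39
f 42 11 35
f 39 35 3
f 42 35 39
f 11 37 36
f 37 8 24
f 36 24 7
f 37 24 36
f 8 23 28
f 23 2 25
f 28 25 9
f 23 25 28
f 4 30 16
f 30 10 31
f 16 31 5
f 30 31 16
f 4 16 14
f 16 5 15
f 14 15 3
f 16 15 14
f 4 14 21
f 14 3 20
f 21 20 7
f 14 20 21
f 4 21 26
f 21 7 27
f 26 27 9
f 21 27 26
f 4 26 30
f 26 9 33
f 30 33 10
f 26 33 30
f 5 31 19
f 31 10 32
f 19 32 6
f 31 32 19
f 3 15 39
f 15 5 40
f 39 40 12
f 15 40 39
f 7 20 36
f 20 3 35
f 36 35 11
f 20 35 36
f 9 27 28
f 27 7 24
f 28 24 8
f 27 24 28
f 10 33 29
f 33 9 25
f 29 25 2
f 33 25 29
f 44 43 47
f 44 47 45
f 45 47 48
f 45 48 46
f 47 43 49
f 47 49 48
f 48 49 50
f 48 50 46
f 49 43 51
f 49 51 50
f 50 51 52
f 50 52 46
f 51 43 53
f 51 53 52
f 52 53 54
f 52 54 46
f 53 43 55
f 53 55 54
f 54 55 56
f 54 56 46
f 55 43 57
f 55 57 56
f 56 57 58
f 56 58 46
f 57 43 59
f 57 59 58
f 58 59 60
f 58 60 46
f 59 43 61
f 59 61 60
f 60 61 62
f 60 62 46
f 61 43 63
f 61 63 62
f 62 63 64
f 62 64 46
f 63 43 65
f 63 65 64
f 64 65 66
f 64 66 46
f 65 43 67
f 65 67 66
f 66 67 68
f 66 68 46
f 67 43 69
f 67 69 68
f 68 69 70
f 68 70 46
f 69 43 71
f 69 71 70
f 70 71 72
f 70 72 46
f 71 43 73
f 71 73 72
f 72 73 74
f 72 74 46
f 73 43 44
f 73 44 74
f 74 44 45
f 74 45 46

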